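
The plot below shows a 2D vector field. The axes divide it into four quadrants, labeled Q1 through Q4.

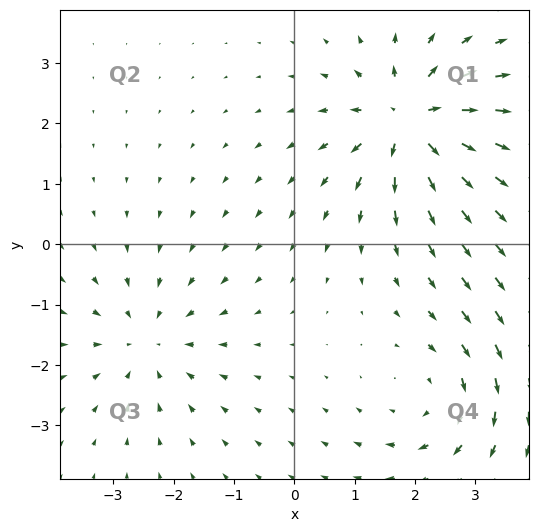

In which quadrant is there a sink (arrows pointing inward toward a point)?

Q3

The sink sits at approximately (-2.4, -1.6), which lies in quadrant Q3. The divergence there is about -3, negative as expected for a sink.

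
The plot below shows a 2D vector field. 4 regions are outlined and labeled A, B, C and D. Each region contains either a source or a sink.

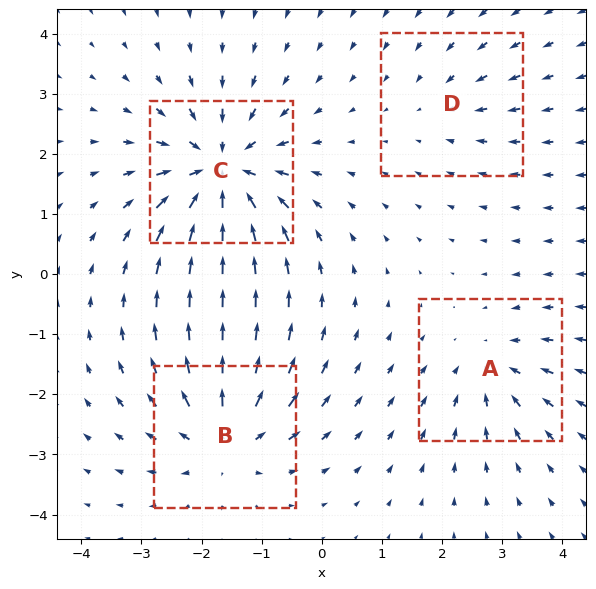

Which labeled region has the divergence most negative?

C

Divergence at each region's feature centre — A: about -4, B: about +5, C: about -7, D: about -2. Region C is most negative.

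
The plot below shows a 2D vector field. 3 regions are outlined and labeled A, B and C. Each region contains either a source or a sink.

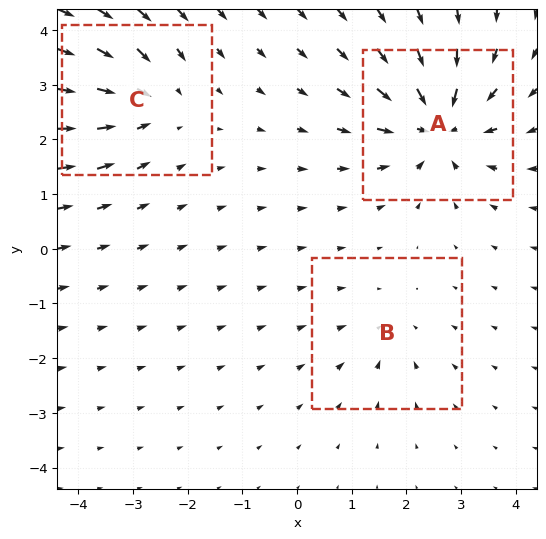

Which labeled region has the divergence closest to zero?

Divergence at each region's feature centre — A: about -5, B: about -2, C: about -3. Region B is closest to zero.

B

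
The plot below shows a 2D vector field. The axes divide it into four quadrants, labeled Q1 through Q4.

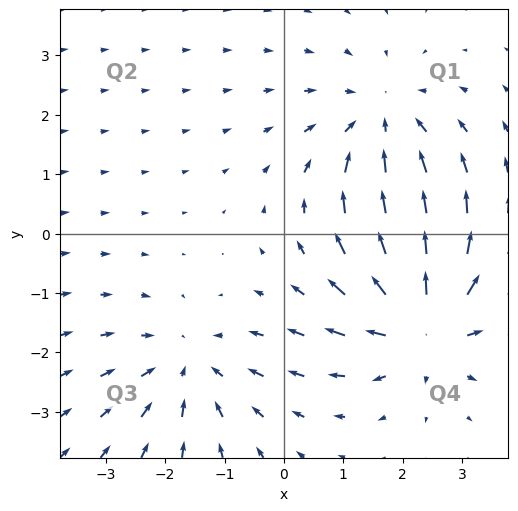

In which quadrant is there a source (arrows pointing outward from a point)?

The source sits at approximately (2.4, -1.5), which lies in quadrant Q4. The divergence there is about +4, positive as expected for a source.

Q4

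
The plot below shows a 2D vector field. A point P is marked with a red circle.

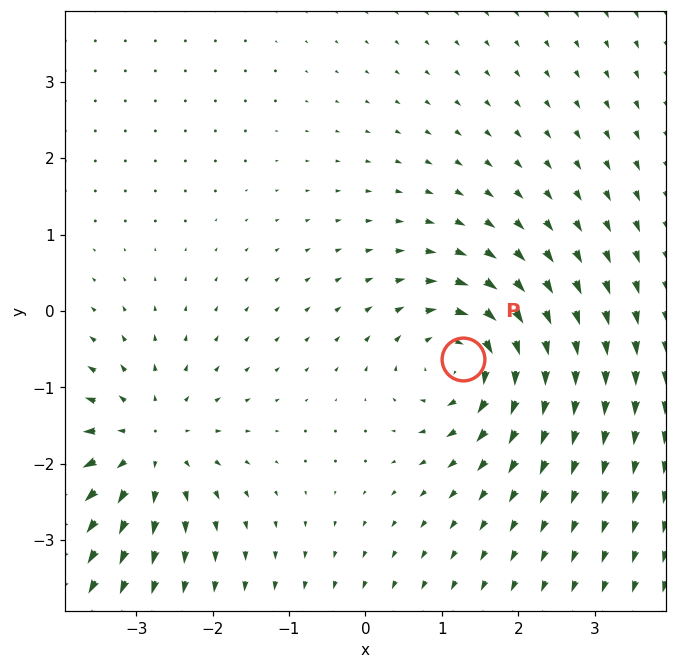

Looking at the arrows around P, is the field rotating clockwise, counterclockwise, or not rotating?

clockwise

Near P at (1.3, -0.6) the arrows circulate clockwise. The curl (z-component) there is about -5; negative curl means clockwise rotation.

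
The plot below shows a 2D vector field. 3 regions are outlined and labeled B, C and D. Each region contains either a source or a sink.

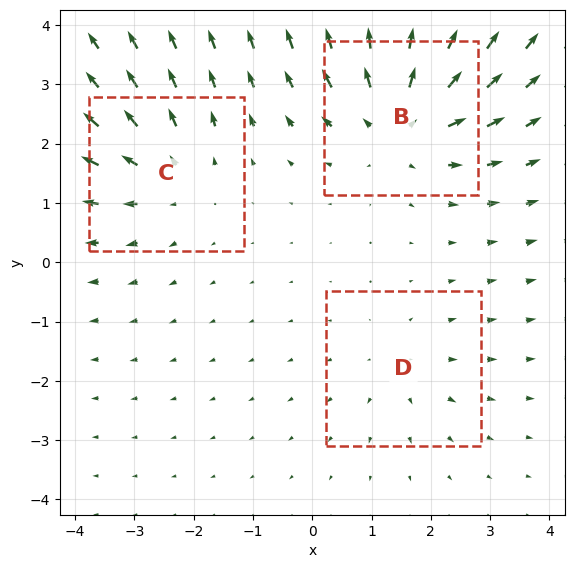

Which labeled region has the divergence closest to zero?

D

Divergence at each region's feature centre — B: about +4, C: about +3, D: about +2. Region D is closest to zero.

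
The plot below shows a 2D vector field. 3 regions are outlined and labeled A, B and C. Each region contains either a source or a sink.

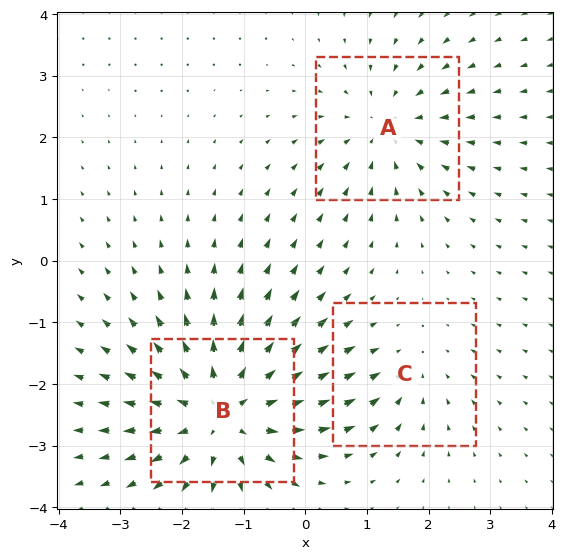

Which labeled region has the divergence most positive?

B

Divergence at each region's feature centre — A: about -3, B: about +5, C: about -2. Region B is most positive.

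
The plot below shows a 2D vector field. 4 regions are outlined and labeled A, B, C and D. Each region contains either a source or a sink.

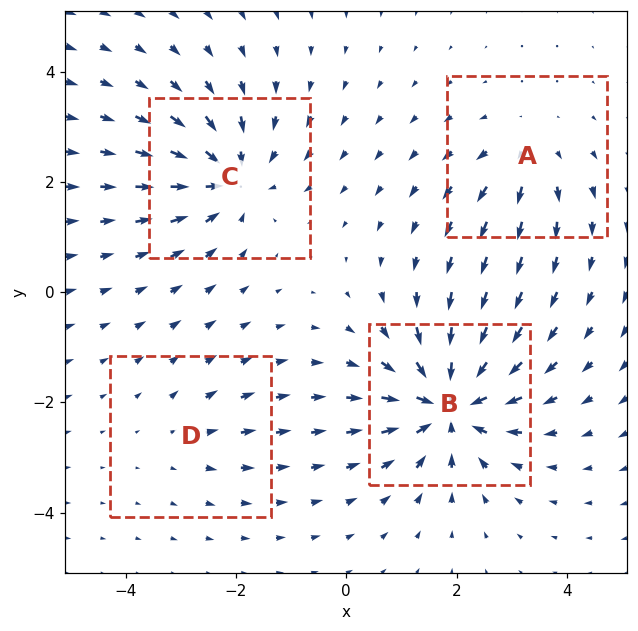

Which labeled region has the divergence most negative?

B

Divergence at each region's feature centre — A: about +4, B: about -8, C: about -6, D: about +2. Region B is most negative.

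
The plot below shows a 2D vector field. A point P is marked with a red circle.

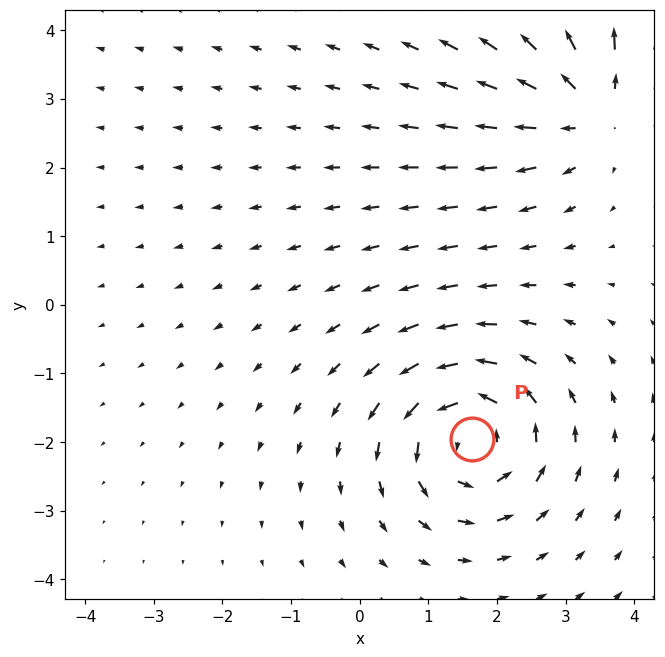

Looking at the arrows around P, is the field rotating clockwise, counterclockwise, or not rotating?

Near P at (1.6, -2.0) the arrows circulate counterclockwise. The curl (z-component) there is about +5; positive curl means counterclockwise rotation.

counterclockwise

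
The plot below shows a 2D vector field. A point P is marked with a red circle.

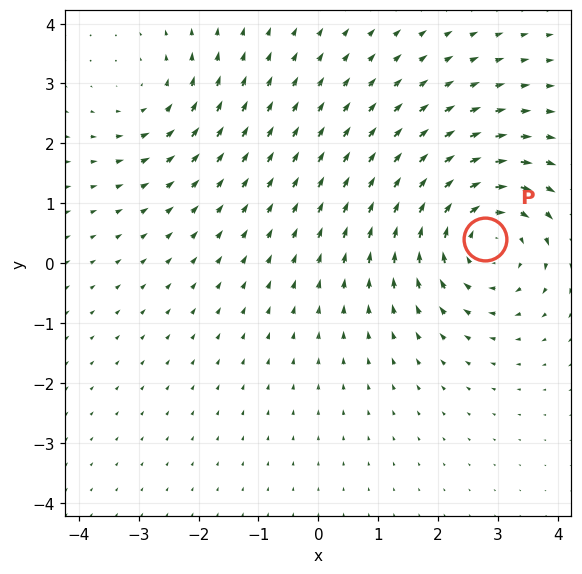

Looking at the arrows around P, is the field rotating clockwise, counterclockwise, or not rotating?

Near P at (2.8, 0.4) the arrows circulate clockwise. The curl (z-component) there is about -4; negative curl means clockwise rotation.

clockwise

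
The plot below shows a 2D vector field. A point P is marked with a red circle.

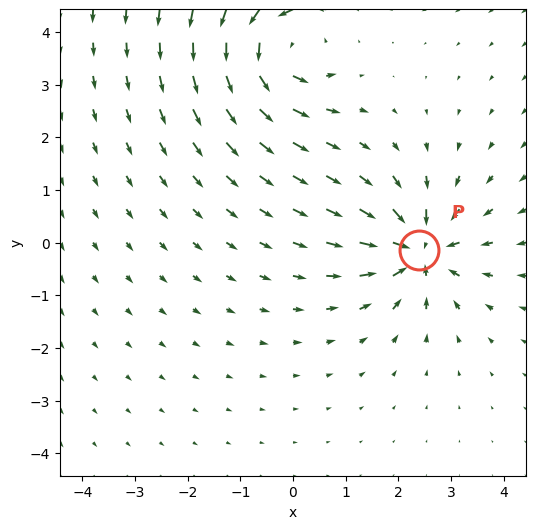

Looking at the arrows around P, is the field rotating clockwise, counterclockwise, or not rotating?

Near P at (2.4, -0.1) the arrows show no circulation. The curl there is ≈0.

not rotating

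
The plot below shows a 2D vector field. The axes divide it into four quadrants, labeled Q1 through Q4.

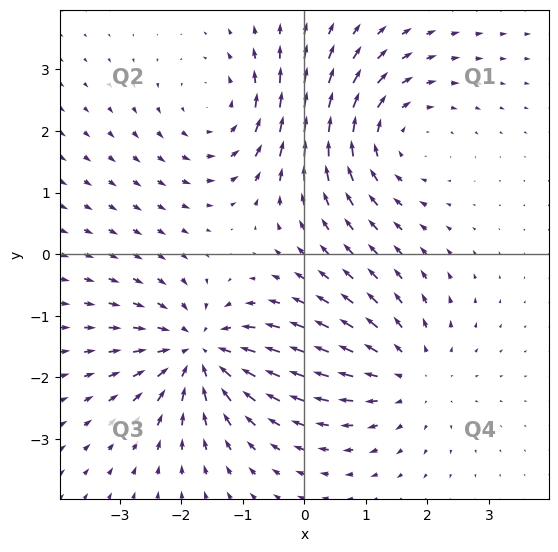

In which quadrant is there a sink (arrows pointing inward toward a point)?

The sink sits at approximately (-1.7, -1.6), which lies in quadrant Q3. The divergence there is about -5, negative as expected for a sink.

Q3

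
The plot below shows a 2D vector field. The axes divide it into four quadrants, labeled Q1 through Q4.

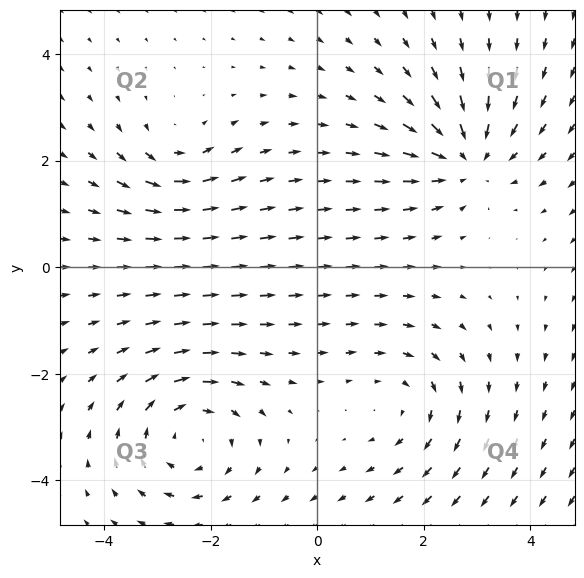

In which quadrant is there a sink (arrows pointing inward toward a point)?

Q1

The sink sits at approximately (2.8, 2.1), which lies in quadrant Q1. The divergence there is about -4, negative as expected for a sink.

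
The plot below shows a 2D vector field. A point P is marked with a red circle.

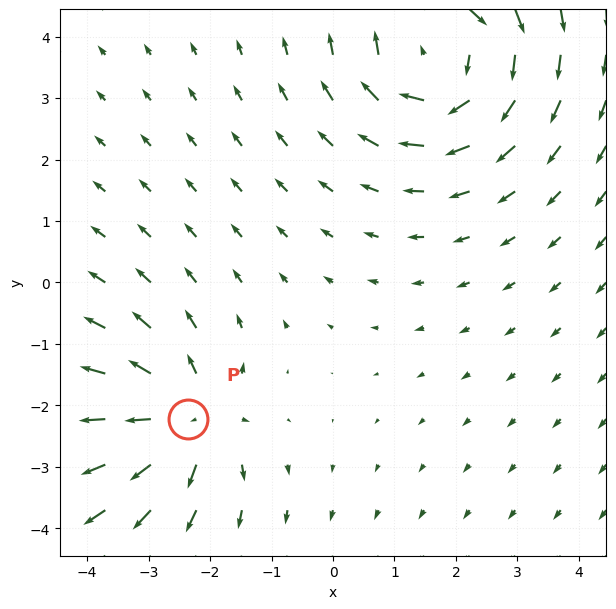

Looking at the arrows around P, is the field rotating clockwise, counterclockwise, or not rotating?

Near P at (-2.4, -2.2) the arrows show no circulation. The curl there is ≈0.

not rotating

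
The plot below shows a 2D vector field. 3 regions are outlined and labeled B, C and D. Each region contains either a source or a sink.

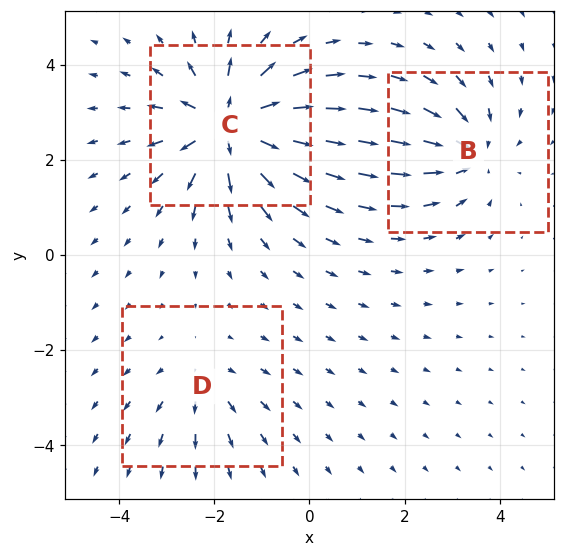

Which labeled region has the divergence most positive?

C

Divergence at each region's feature centre — B: about -4, C: about +6, D: about +2. Region C is most positive.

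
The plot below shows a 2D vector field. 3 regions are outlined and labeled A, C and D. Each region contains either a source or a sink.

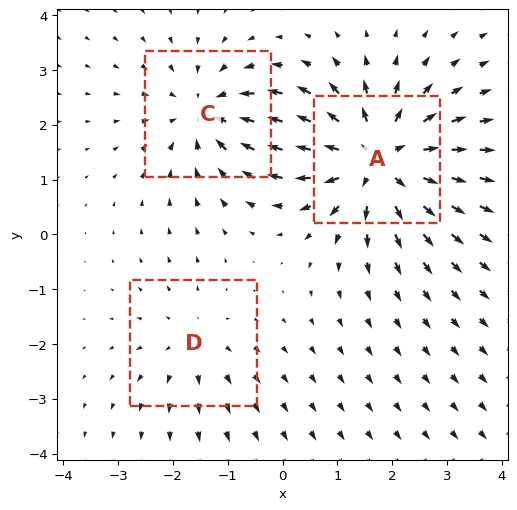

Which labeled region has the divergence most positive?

Divergence at each region's feature centre — A: about +5, C: about -3, D: about +2. Region A is most positive.

A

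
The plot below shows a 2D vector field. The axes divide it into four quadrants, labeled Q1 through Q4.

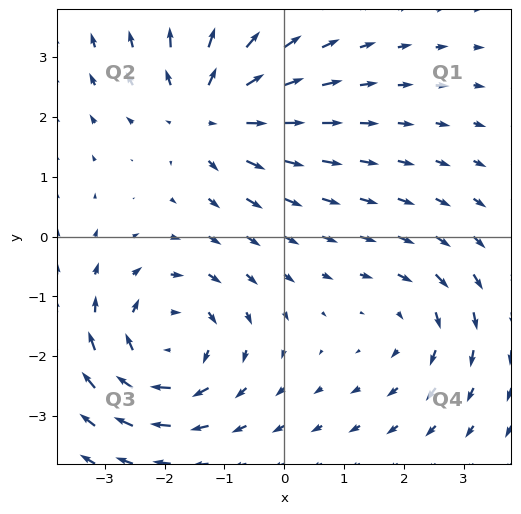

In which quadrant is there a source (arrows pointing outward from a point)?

Q2

The source sits at approximately (-1.3, 2.1), which lies in quadrant Q2. The divergence there is about +5, positive as expected for a source.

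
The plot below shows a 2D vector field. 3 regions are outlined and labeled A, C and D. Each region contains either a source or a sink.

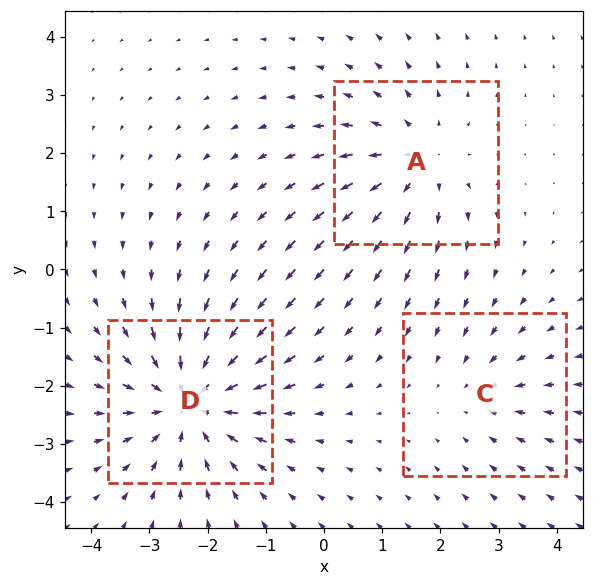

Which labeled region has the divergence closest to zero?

Divergence at each region's feature centre — A: about +3, C: about -2, D: about -4. Region C is closest to zero.

C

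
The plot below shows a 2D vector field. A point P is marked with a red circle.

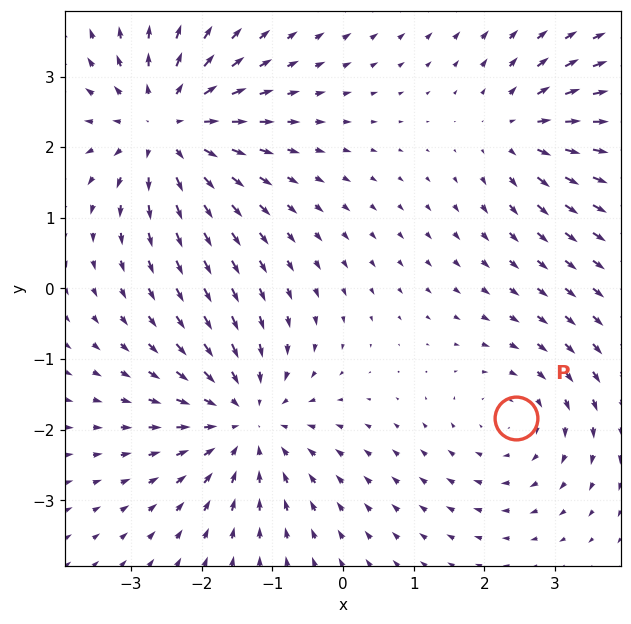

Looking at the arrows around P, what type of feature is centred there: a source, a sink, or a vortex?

At P (2.5, -1.8) the arrows circulate clockwise. Divergence ≈0, curl about -3 — near-zero divergence with nonzero curl is a vortex.

vortex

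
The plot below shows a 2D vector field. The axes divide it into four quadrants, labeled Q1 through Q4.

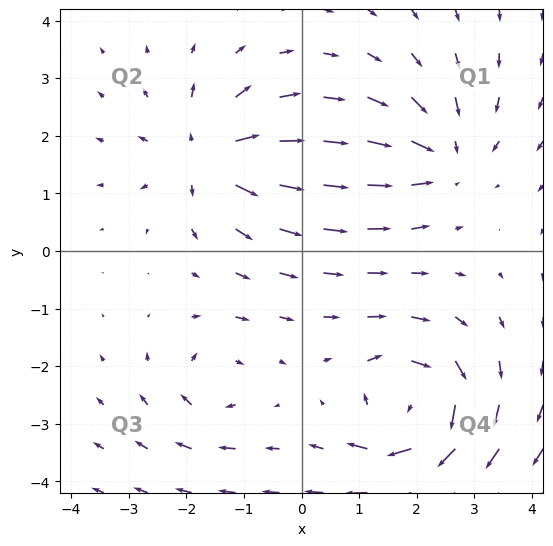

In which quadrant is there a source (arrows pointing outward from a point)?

Q2

The source sits at approximately (-1.6, 1.7), which lies in quadrant Q2. The divergence there is about +5, positive as expected for a source.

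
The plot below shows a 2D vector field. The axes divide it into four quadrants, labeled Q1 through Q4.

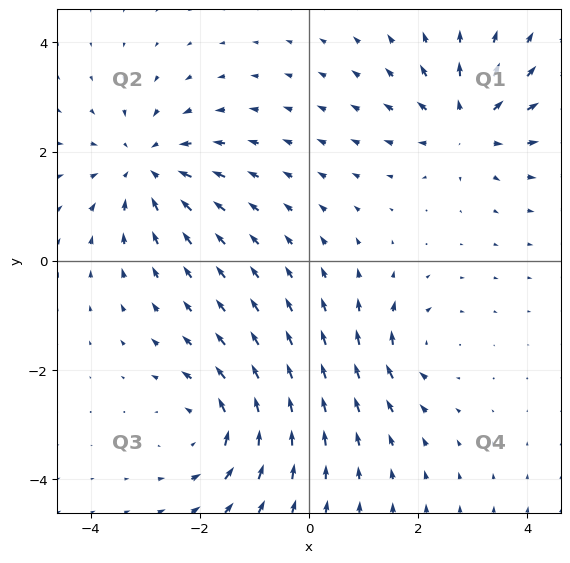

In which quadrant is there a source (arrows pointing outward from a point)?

Q1

The source sits at approximately (2.9, 2.5), which lies in quadrant Q1. The divergence there is about +5, positive as expected for a source.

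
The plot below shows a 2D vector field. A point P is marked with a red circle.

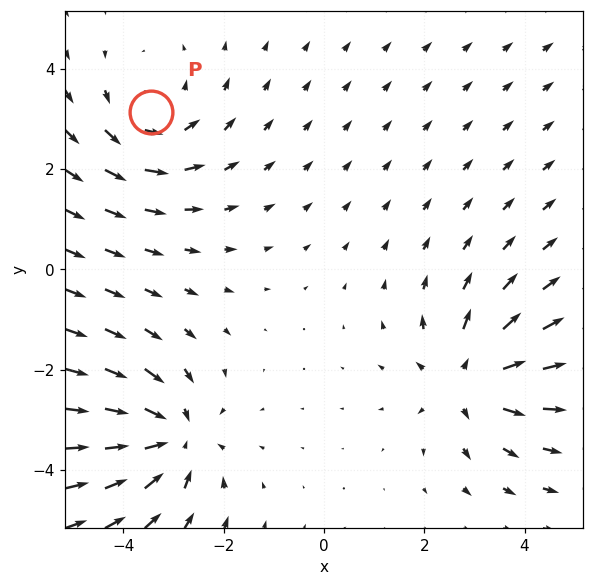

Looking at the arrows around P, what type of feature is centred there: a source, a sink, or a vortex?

vortex

At P (-3.4, 3.1) the arrows circulate counterclockwise. Divergence ≈0, curl about +2 — near-zero divergence with nonzero curl is a vortex.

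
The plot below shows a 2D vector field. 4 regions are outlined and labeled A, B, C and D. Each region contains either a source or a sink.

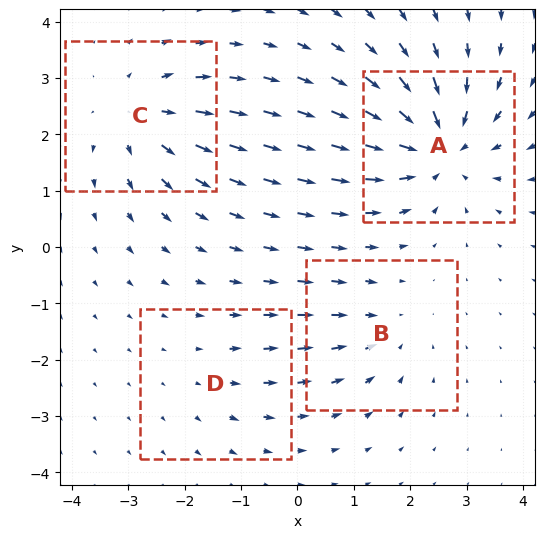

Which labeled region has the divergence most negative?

Divergence at each region's feature centre — A: about -7, B: about -3, C: about +4, D: about +2. Region A is most negative.

A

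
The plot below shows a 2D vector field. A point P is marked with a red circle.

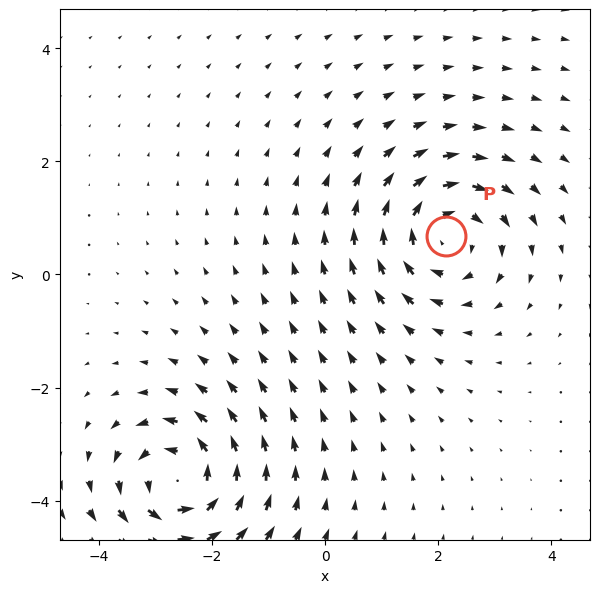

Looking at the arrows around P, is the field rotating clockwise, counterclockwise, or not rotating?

Near P at (2.1, 0.7) the arrows circulate clockwise. The curl (z-component) there is about -4; negative curl means clockwise rotation.

clockwise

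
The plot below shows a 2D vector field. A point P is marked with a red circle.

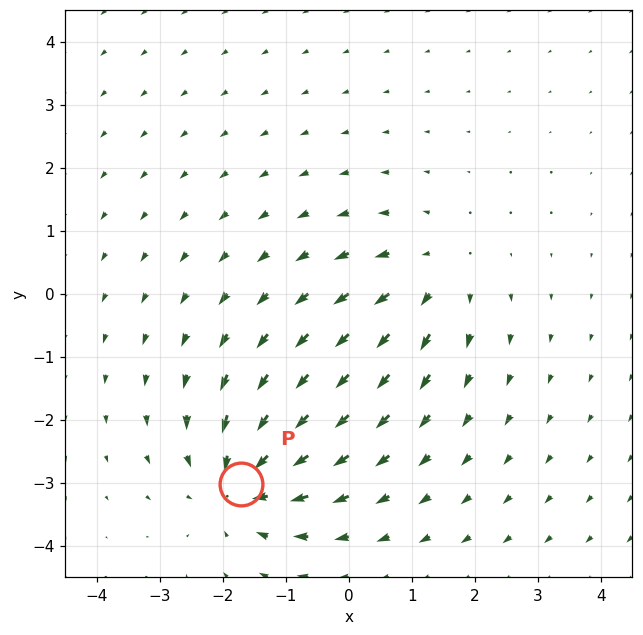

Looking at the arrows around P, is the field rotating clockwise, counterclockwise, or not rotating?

Near P at (-1.7, -3.0) the arrows show no circulation. The curl there is ≈0.

not rotating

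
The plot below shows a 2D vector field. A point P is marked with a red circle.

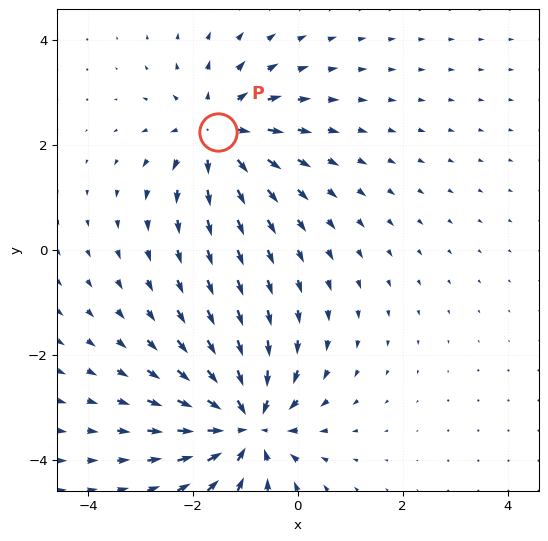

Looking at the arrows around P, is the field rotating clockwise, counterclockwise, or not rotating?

Near P at (-1.5, 2.2) the arrows show no circulation. The curl there is ≈0.

not rotating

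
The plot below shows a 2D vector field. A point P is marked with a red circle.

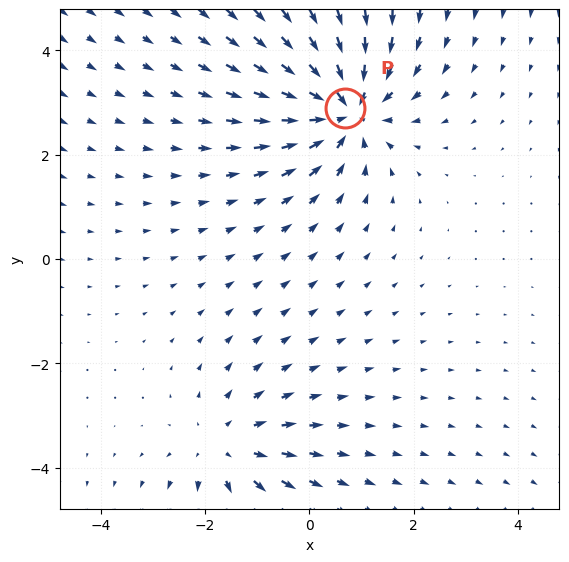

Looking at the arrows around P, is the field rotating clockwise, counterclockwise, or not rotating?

Near P at (0.7, 2.9) the arrows show no circulation. The curl there is ≈0.

not rotating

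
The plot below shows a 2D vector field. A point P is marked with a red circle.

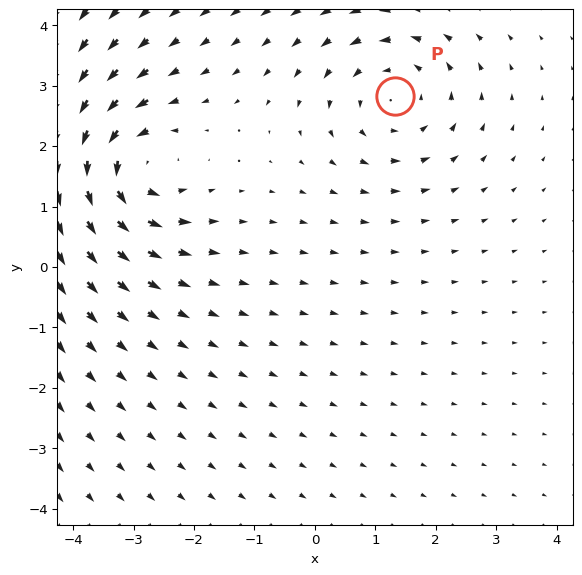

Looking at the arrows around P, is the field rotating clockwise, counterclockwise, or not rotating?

counterclockwise

Near P at (1.3, 2.8) the arrows circulate counterclockwise. The curl (z-component) there is about +2; positive curl means counterclockwise rotation.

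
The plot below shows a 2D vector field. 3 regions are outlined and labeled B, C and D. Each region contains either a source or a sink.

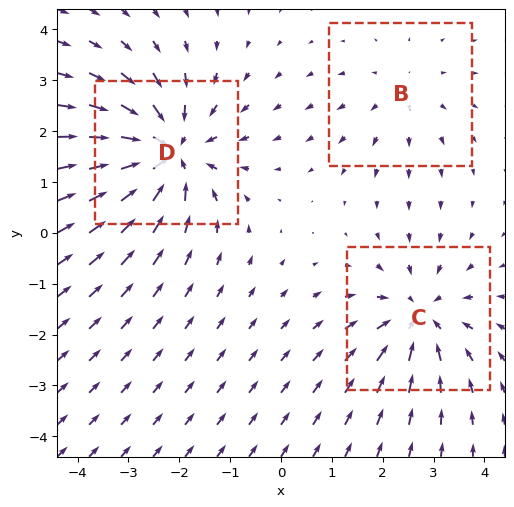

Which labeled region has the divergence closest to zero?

B

Divergence at each region's feature centre — B: about +2, C: about -3, D: about -5. Region B is closest to zero.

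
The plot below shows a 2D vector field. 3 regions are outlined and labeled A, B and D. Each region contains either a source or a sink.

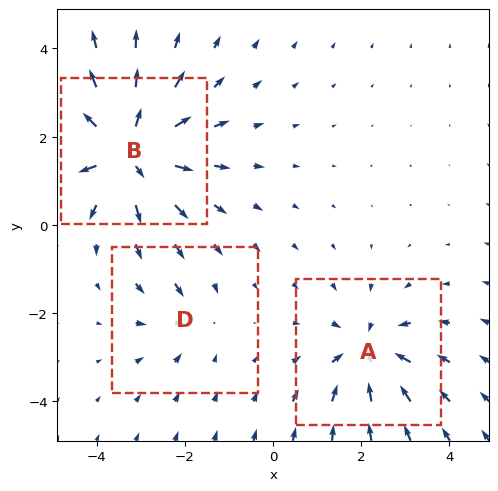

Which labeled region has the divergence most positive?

B

Divergence at each region's feature centre — A: about -4, B: about +6, D: about -2. Region B is most positive.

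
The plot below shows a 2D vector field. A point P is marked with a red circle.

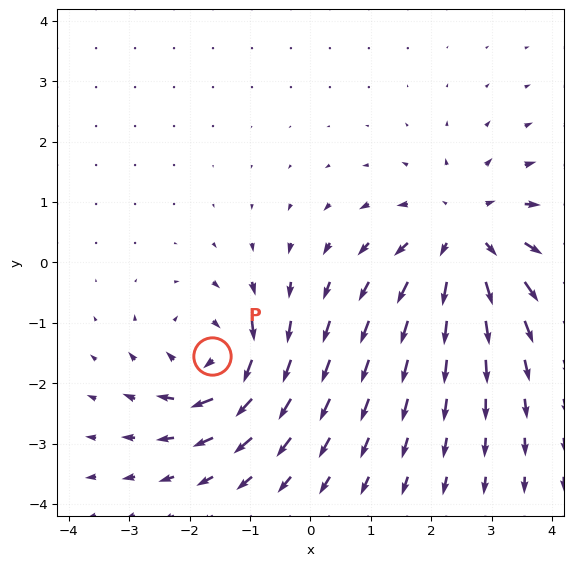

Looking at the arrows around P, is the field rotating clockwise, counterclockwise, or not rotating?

Near P at (-1.6, -1.5) the arrows circulate clockwise. The curl (z-component) there is about -5; negative curl means clockwise rotation.

clockwise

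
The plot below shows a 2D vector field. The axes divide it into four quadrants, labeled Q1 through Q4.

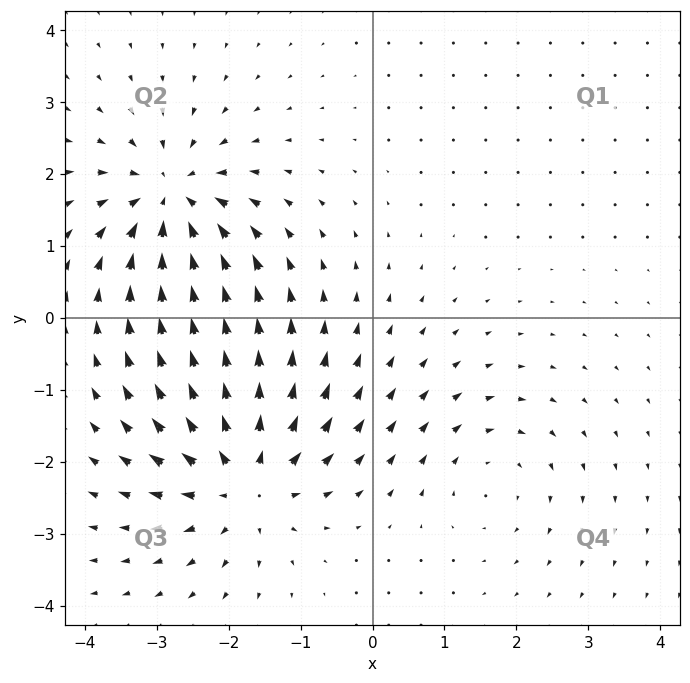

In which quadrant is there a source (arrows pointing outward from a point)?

Q3

The source sits at approximately (-1.8, -2.2), which lies in quadrant Q3. The divergence there is about +5, positive as expected for a source.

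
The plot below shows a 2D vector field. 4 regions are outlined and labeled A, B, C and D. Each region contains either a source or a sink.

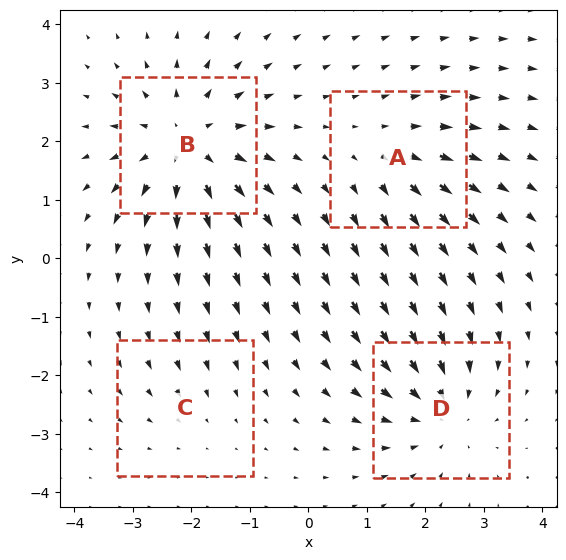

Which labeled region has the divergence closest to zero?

Divergence at each region's feature centre — A: about +3, B: about +6, C: about -2, D: about -5. Region C is closest to zero.

C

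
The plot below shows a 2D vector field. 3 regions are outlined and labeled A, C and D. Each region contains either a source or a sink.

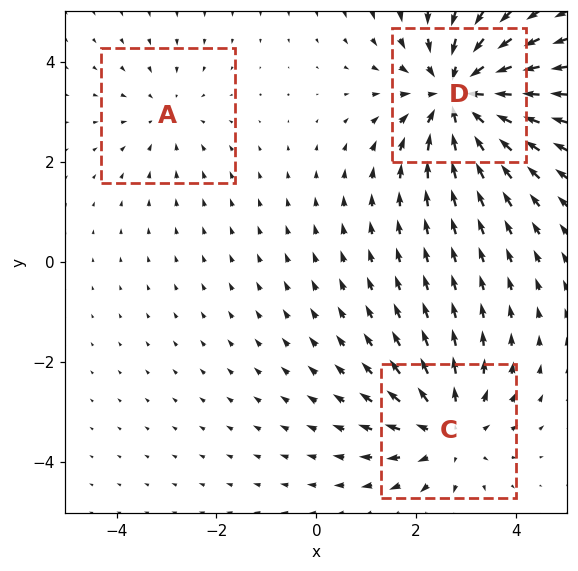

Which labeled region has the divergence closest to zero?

Divergence at each region's feature centre — A: about -2, C: about +3, D: about -4. Region A is closest to zero.

A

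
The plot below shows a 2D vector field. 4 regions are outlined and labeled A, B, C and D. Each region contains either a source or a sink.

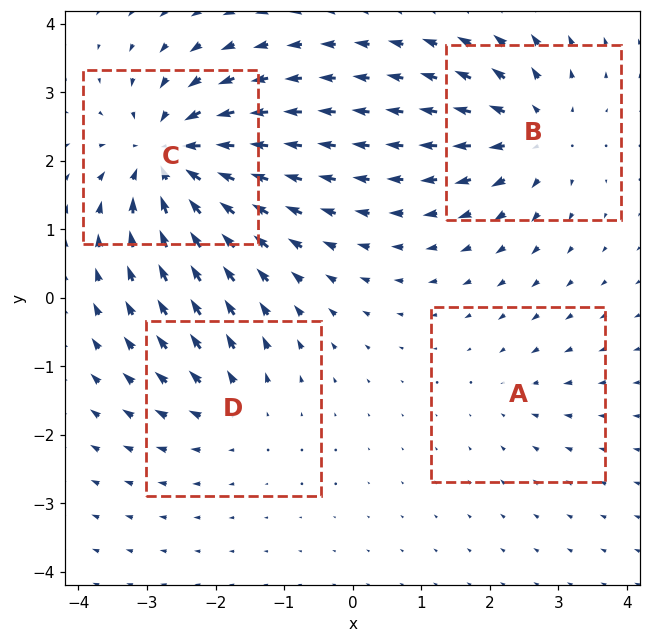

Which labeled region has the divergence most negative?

C

Divergence at each region's feature centre — A: about -2, B: about +6, C: about -8, D: about +4. Region C is most negative.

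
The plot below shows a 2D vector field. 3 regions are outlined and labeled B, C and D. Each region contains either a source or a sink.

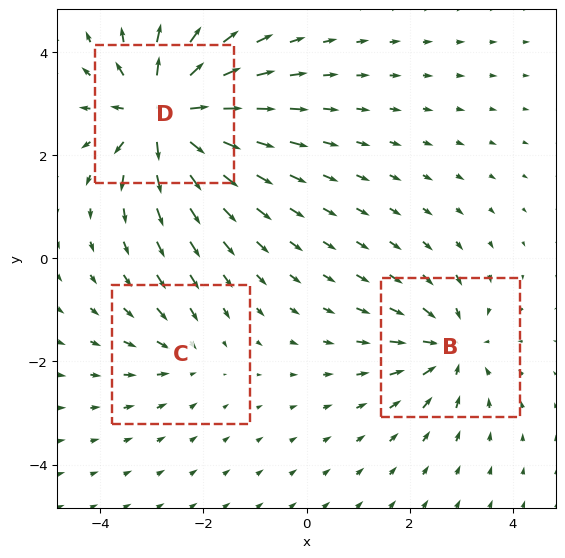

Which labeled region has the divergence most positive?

D

Divergence at each region's feature centre — B: about -3, C: about -2, D: about +6. Region D is most positive.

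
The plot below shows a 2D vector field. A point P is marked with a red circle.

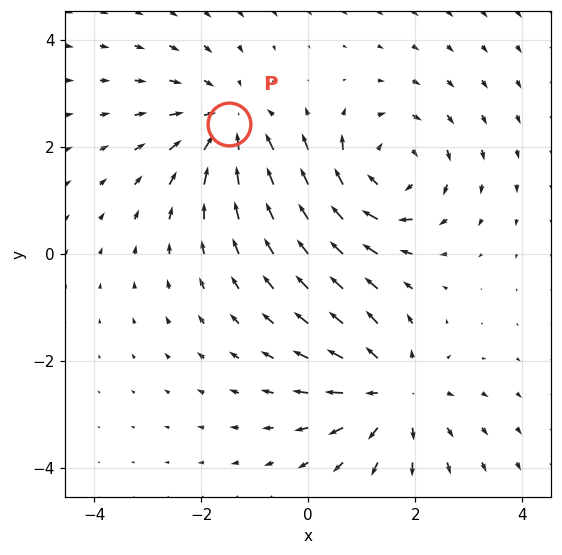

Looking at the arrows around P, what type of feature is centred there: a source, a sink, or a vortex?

sink

At P (-1.5, 2.4) the arrows converge inward. Divergence about -3, curl ≈0 — negative divergence with near-zero curl is a sink.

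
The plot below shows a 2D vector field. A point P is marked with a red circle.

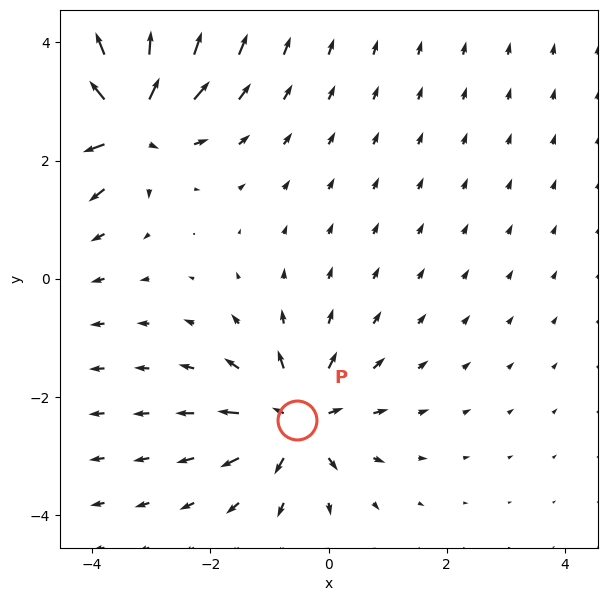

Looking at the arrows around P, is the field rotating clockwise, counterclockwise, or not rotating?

Near P at (-0.5, -2.4) the arrows show no circulation. The curl there is ≈0.

not rotating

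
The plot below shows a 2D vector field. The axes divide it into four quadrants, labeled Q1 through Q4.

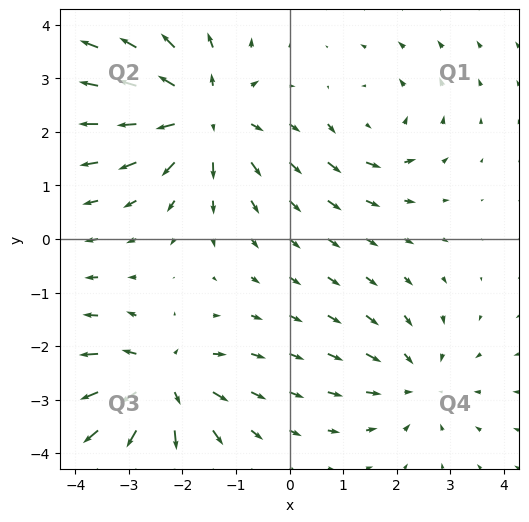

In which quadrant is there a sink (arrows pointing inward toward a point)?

The sink sits at approximately (2.4, -2.7), which lies in quadrant Q4. The divergence there is about -3, negative as expected for a sink.

Q4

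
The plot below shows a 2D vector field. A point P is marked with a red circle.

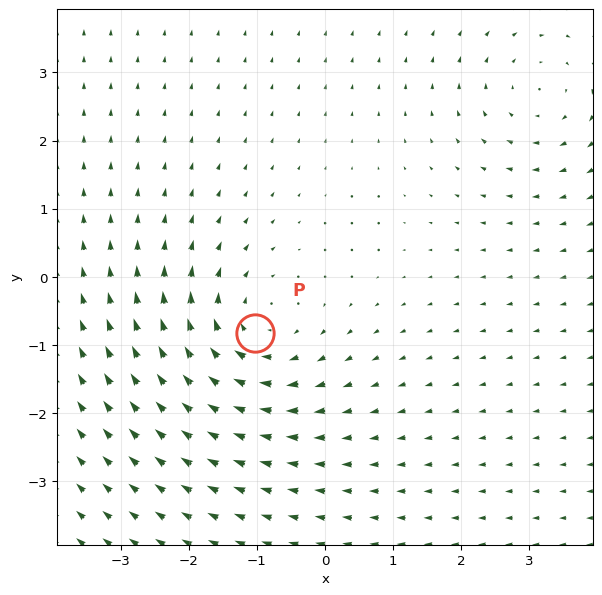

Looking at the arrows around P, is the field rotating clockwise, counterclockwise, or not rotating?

Near P at (-1.0, -0.8) the arrows circulate clockwise. The curl (z-component) there is about -4; negative curl means clockwise rotation.

clockwise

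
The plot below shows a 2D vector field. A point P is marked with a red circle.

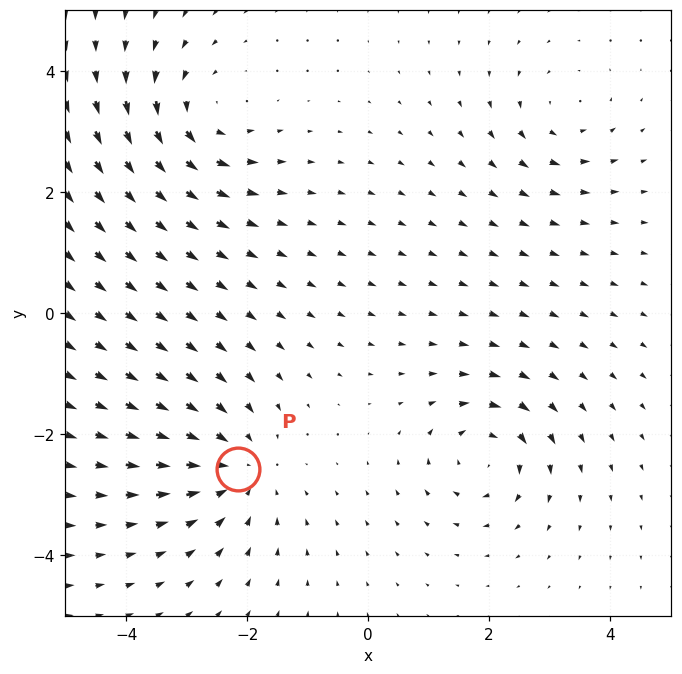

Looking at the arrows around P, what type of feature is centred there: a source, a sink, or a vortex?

At P (-2.1, -2.6) the arrows converge inward. Divergence about -4, curl ≈0 — negative divergence with near-zero curl is a sink.

sink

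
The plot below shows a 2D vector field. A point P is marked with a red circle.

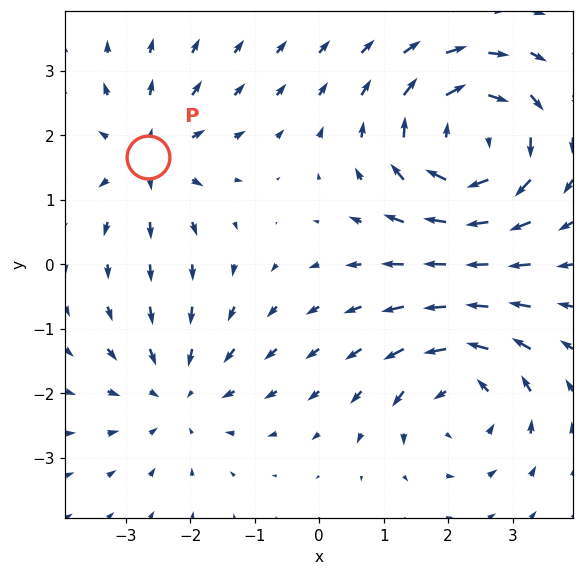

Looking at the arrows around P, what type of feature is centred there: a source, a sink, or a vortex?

source

At P (-2.6, 1.7) the arrows spread outward. Divergence about +3, curl ≈0 — positive divergence with near-zero curl is a source.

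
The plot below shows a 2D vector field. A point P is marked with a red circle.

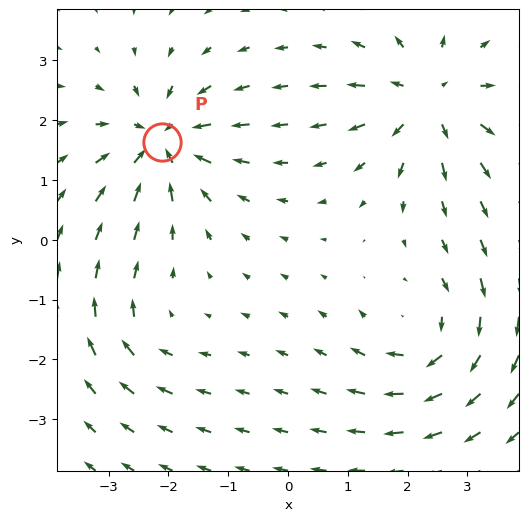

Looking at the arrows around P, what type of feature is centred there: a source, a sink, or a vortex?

At P (-2.1, 1.6) the arrows converge inward. Divergence about -6, curl ≈0 — negative divergence with near-zero curl is a sink.

sink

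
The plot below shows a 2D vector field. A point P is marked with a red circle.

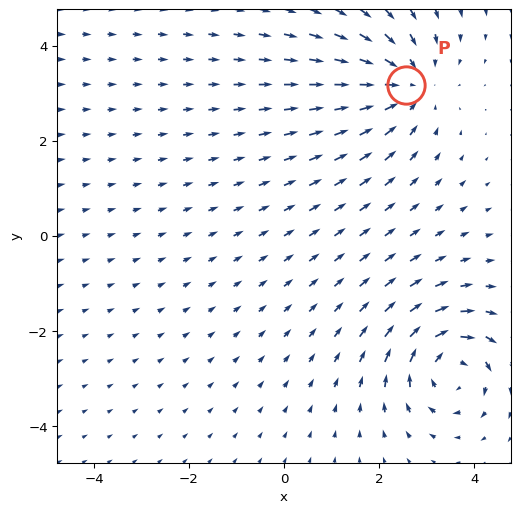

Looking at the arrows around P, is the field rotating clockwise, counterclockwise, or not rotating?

Near P at (2.6, 3.2) the arrows show no circulation. The curl there is ≈0.

not rotating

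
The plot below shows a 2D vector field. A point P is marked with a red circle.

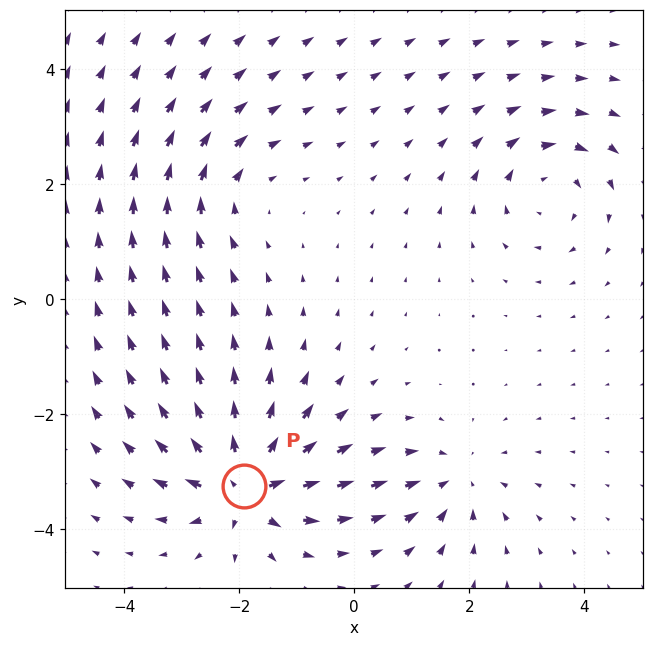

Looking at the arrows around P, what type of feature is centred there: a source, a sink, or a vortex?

source

At P (-1.9, -3.3) the arrows spread outward. Divergence about +7, curl ≈0 — positive divergence with near-zero curl is a source.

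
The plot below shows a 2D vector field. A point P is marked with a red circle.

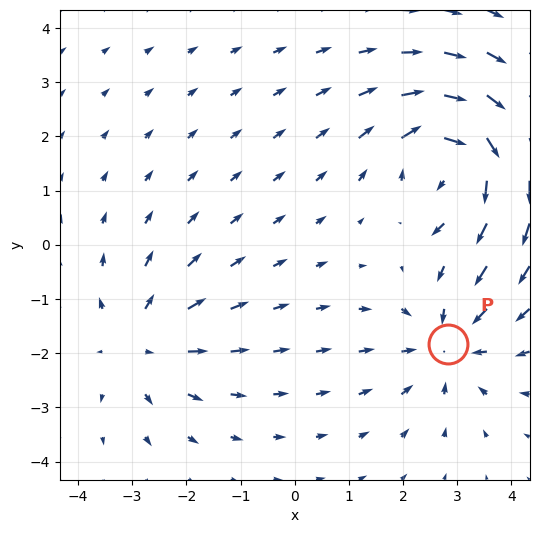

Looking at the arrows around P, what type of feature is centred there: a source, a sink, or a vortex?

sink

At P (2.8, -1.8) the arrows converge inward. Divergence about -4, curl ≈0 — negative divergence with near-zero curl is a sink.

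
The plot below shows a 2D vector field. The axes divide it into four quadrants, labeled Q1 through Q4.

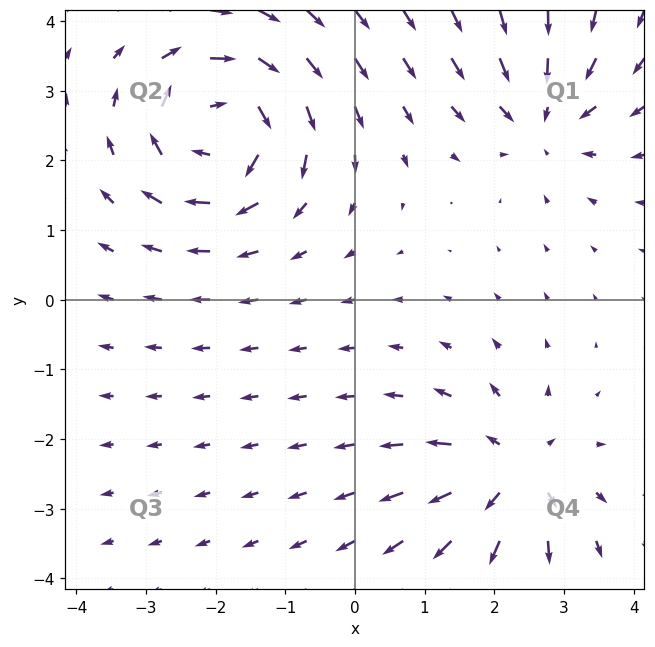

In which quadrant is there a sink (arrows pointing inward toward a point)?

Q1

The sink sits at approximately (2.7, 2.6), which lies in quadrant Q1. The divergence there is about -3, negative as expected for a sink.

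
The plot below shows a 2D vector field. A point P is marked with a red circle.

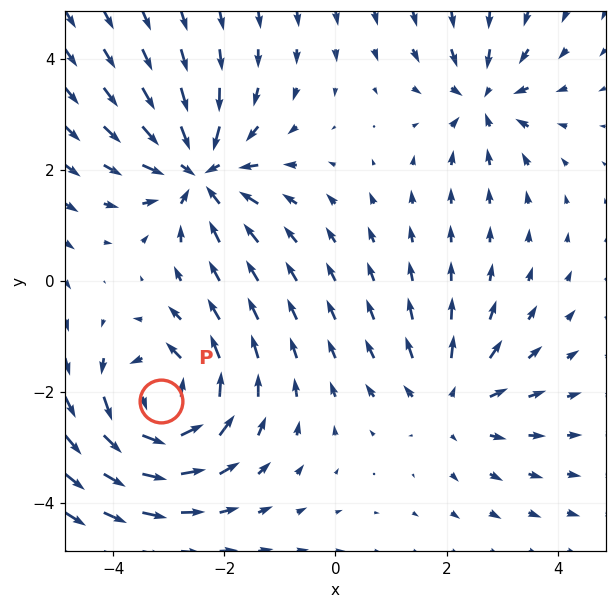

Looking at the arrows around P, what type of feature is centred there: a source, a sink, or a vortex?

vortex

At P (-3.1, -2.2) the arrows circulate counterclockwise. Divergence ≈0, curl about +5 — near-zero divergence with nonzero curl is a vortex.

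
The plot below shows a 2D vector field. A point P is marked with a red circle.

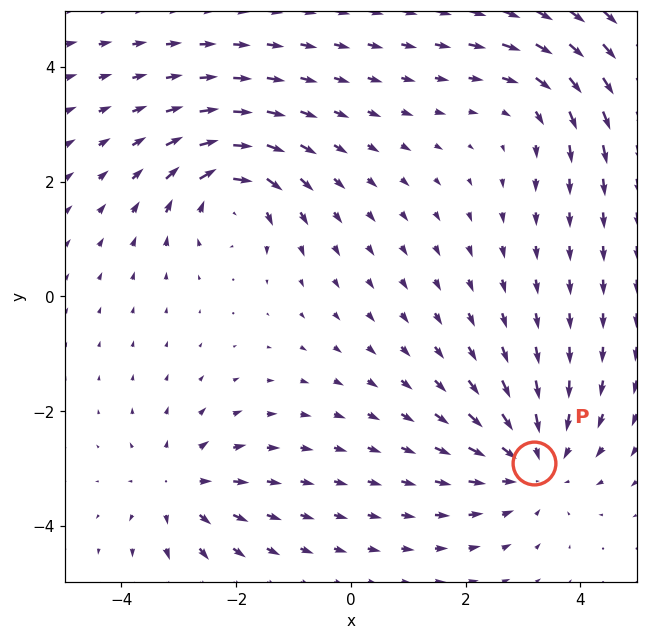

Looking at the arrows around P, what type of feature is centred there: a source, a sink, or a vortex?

sink

At P (3.2, -2.9) the arrows converge inward. Divergence about -3, curl ≈0 — negative divergence with near-zero curl is a sink.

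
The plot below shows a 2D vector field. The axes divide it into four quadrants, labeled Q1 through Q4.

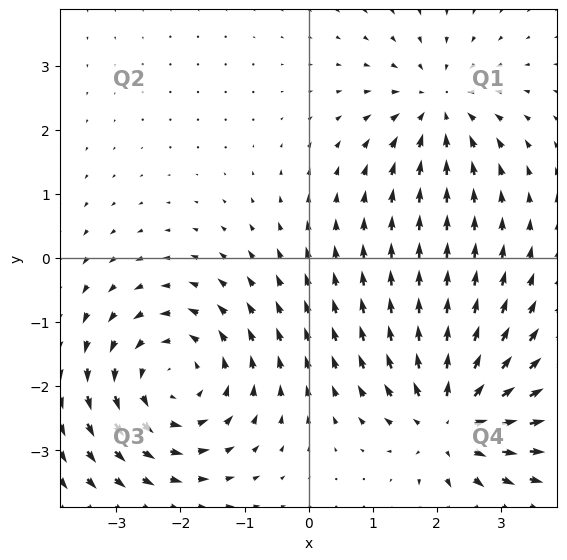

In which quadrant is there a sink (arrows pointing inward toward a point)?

Q1

The sink sits at approximately (2.0, 2.4), which lies in quadrant Q1. The divergence there is about -4, negative as expected for a sink.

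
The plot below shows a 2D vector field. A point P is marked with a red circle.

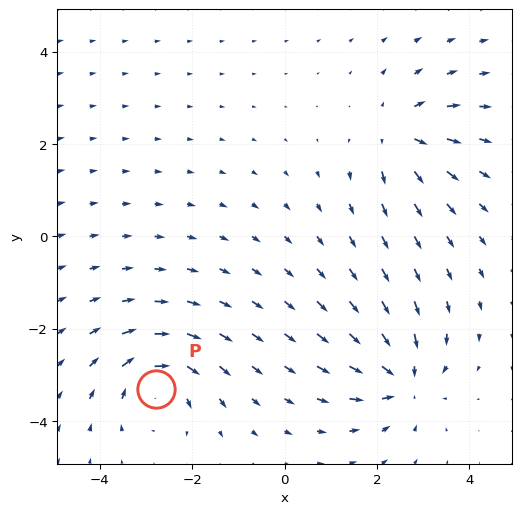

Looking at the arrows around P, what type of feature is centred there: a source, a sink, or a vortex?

At P (-2.8, -3.3) the arrows circulate clockwise. Divergence ≈0, curl about -4 — near-zero divergence with nonzero curl is a vortex.

vortex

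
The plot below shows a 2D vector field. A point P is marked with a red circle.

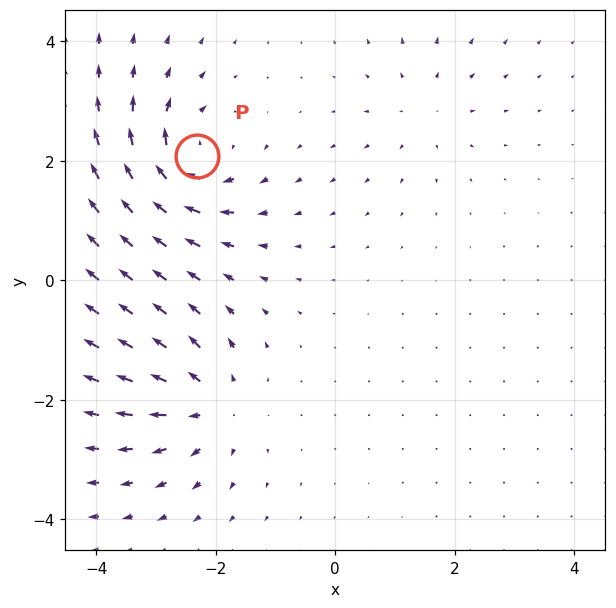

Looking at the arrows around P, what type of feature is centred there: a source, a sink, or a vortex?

vortex

At P (-2.3, 2.1) the arrows circulate clockwise. Divergence ≈0, curl about -7 — near-zero divergence with nonzero curl is a vortex.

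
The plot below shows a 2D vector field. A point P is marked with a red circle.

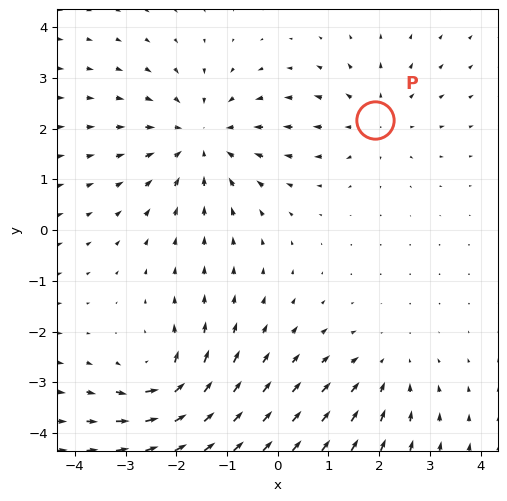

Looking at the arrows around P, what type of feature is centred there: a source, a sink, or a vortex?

At P (1.9, 2.2) the arrows spread outward. Divergence about +3, curl ≈0 — positive divergence with near-zero curl is a source.

source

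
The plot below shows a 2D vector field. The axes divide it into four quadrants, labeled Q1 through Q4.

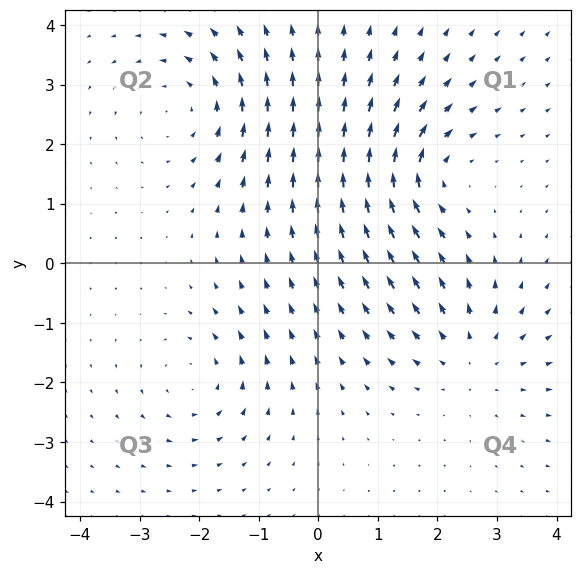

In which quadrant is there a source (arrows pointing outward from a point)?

Q4

The source sits at approximately (2.6, -1.6), which lies in quadrant Q4. The divergence there is about +3, positive as expected for a source.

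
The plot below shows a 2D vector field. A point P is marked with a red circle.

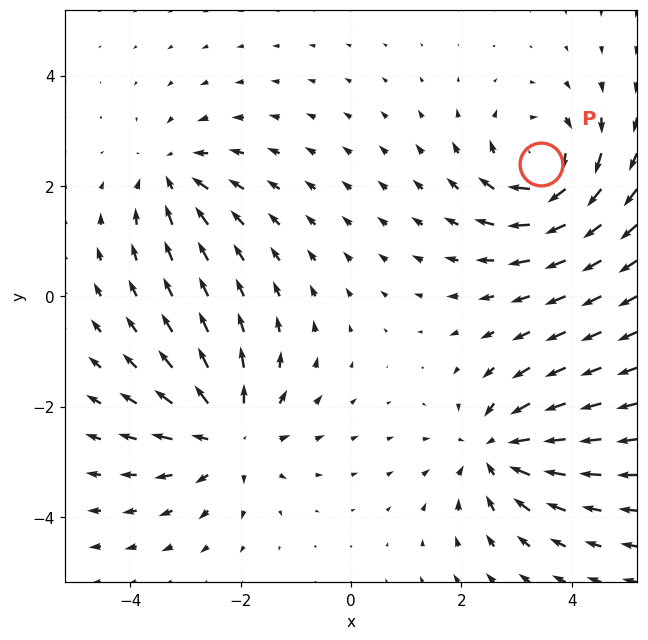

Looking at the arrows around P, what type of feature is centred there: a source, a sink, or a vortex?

vortex

At P (3.5, 2.4) the arrows circulate clockwise. Divergence ≈0, curl about -6 — near-zero divergence with nonzero curl is a vortex.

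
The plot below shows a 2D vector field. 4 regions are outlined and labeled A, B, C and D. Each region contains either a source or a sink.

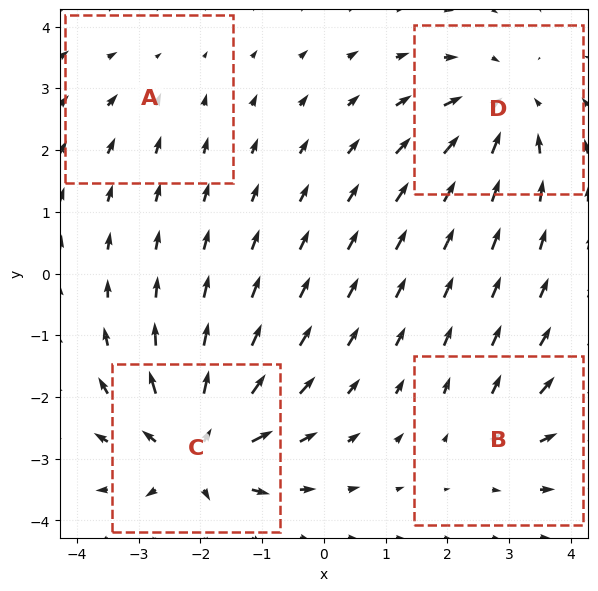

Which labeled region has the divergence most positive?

C

Divergence at each region's feature centre — A: about -2, B: about +3, C: about +7, D: about -5. Region C is most positive.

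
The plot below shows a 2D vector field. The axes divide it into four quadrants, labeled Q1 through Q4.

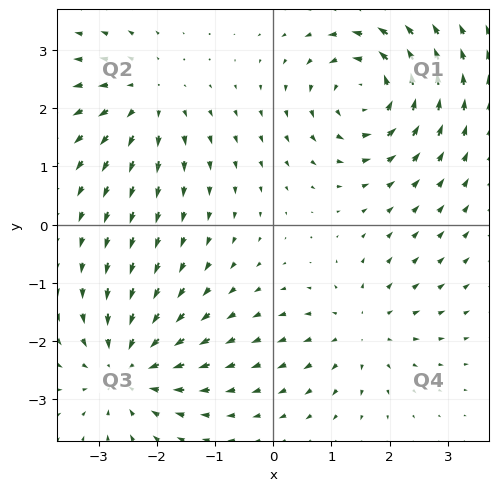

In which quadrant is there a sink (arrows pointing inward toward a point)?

Q3

The sink sits at approximately (-2.5, -2.5), which lies in quadrant Q3. The divergence there is about -4, negative as expected for a sink.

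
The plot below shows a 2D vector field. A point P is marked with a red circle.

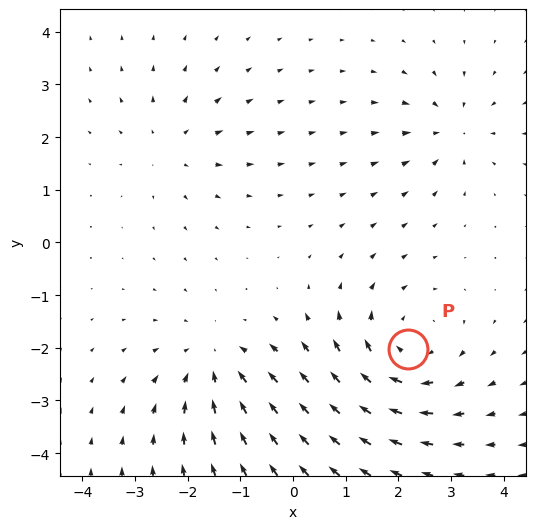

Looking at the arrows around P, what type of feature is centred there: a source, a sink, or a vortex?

vortex

At P (2.2, -2.0) the arrows circulate clockwise. Divergence ≈0, curl about -4 — near-zero divergence with nonzero curl is a vortex.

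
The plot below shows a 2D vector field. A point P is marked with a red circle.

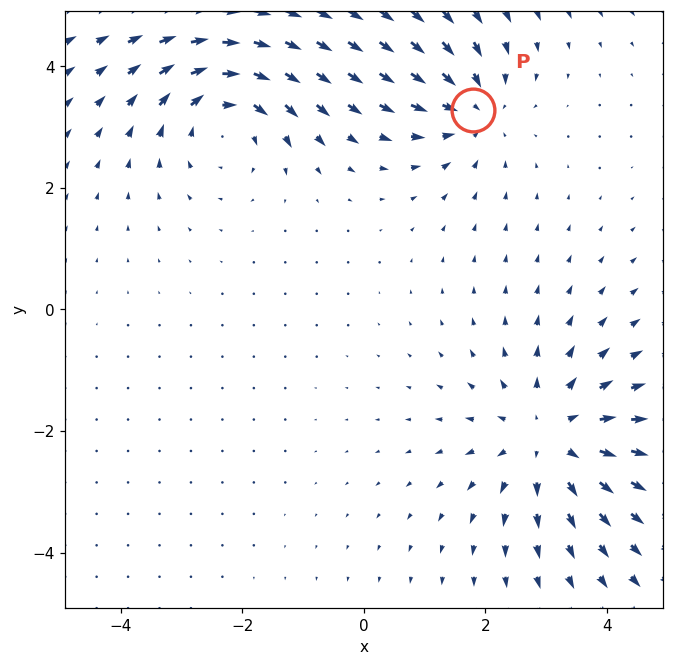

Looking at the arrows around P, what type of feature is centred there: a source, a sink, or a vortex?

At P (1.8, 3.3) the arrows converge inward. Divergence about -3, curl ≈0 — negative divergence with near-zero curl is a sink.

sink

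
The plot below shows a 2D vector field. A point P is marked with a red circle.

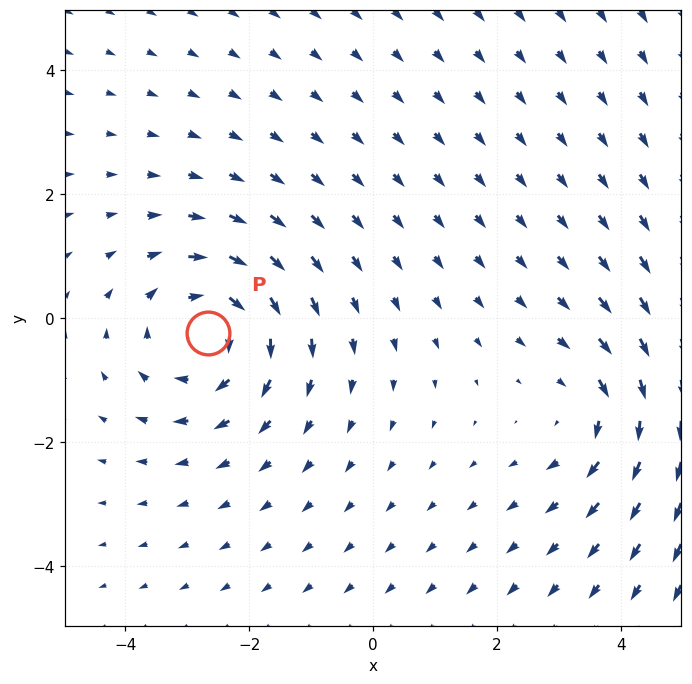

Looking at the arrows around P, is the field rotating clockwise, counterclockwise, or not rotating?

Near P at (-2.7, -0.2) the arrows circulate clockwise. The curl (z-component) there is about -4; negative curl means clockwise rotation.

clockwise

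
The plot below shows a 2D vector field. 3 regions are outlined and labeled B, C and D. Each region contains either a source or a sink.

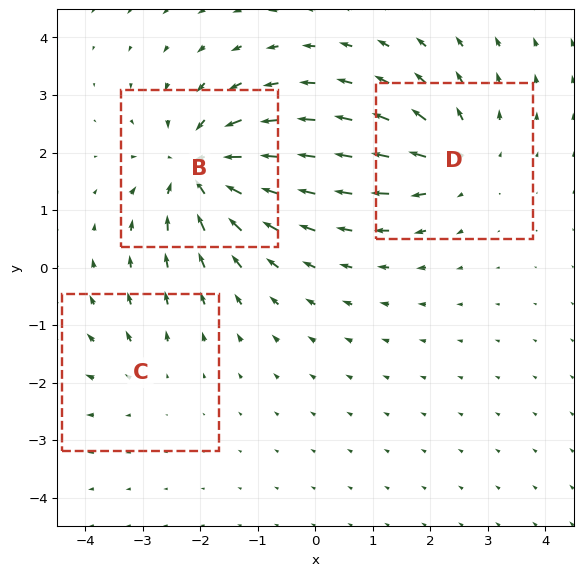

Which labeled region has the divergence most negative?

B

Divergence at each region's feature centre — B: about -5, C: about +2, D: about +4. Region B is most negative.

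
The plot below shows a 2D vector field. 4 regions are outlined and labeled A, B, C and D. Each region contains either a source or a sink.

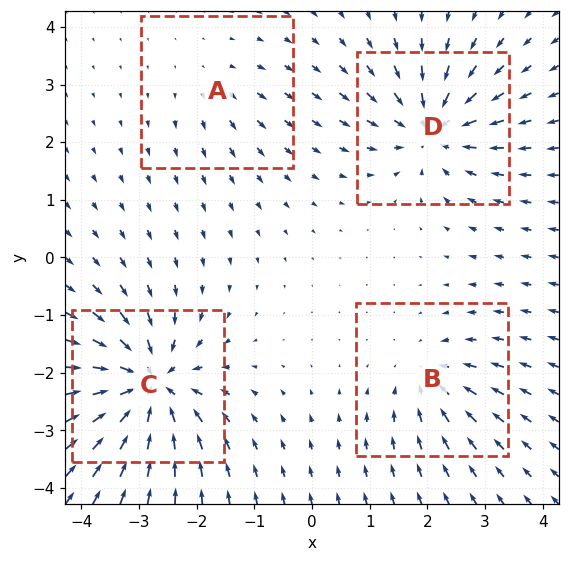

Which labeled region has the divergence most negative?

C

Divergence at each region's feature centre — A: about +2, B: about -4, C: about -8, D: about -6. Region C is most negative.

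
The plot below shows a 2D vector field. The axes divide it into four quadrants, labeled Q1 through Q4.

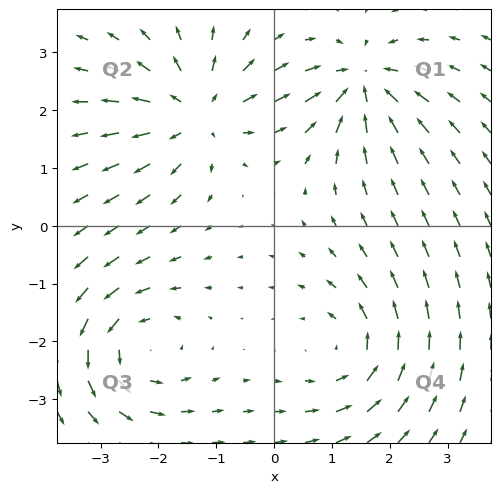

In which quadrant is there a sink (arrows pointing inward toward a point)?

The sink sits at approximately (1.5, 2.5), which lies in quadrant Q1. The divergence there is about -6, negative as expected for a sink.

Q1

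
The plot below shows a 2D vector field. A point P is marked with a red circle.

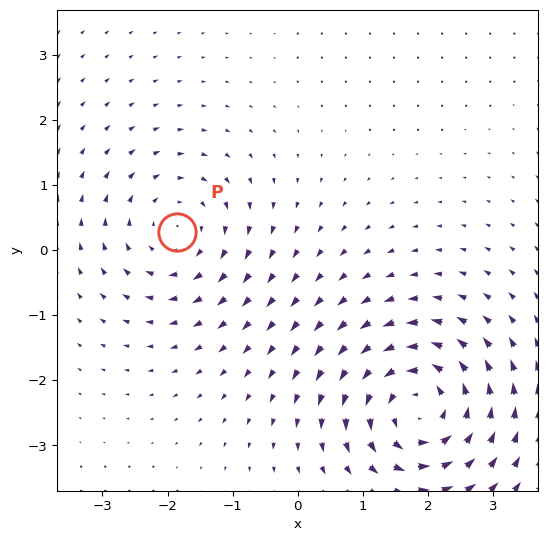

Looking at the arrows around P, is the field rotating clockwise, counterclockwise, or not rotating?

clockwise

Near P at (-1.9, 0.3) the arrows circulate clockwise. The curl (z-component) there is about -3; negative curl means clockwise rotation.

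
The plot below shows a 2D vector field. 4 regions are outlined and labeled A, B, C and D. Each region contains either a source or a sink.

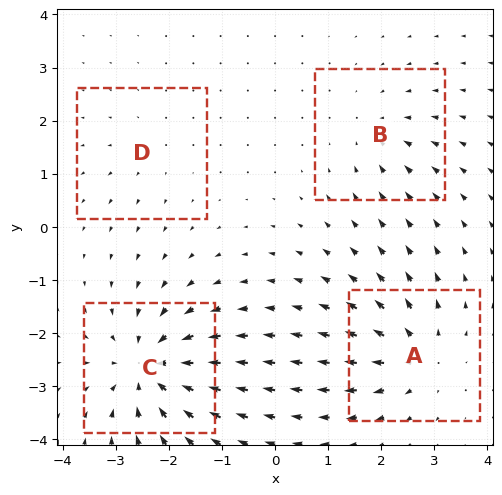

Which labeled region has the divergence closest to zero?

Divergence at each region's feature centre — A: about +5, B: about -3, C: about -7, D: about +2. Region D is closest to zero.

D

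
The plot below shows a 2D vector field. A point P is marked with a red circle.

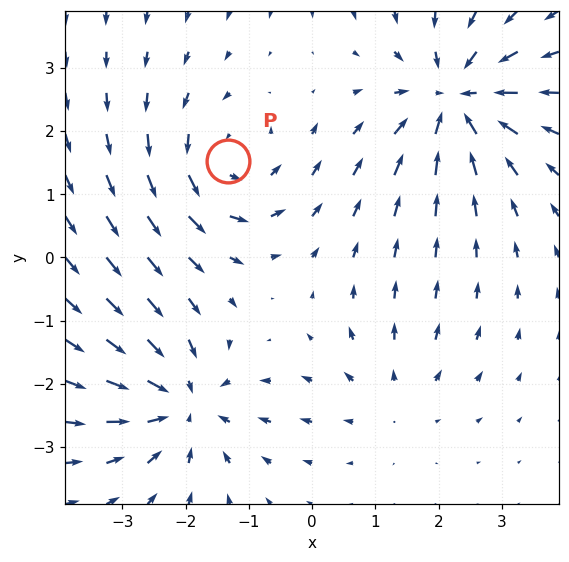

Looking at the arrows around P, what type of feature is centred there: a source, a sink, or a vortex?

vortex

At P (-1.3, 1.5) the arrows circulate counterclockwise. Divergence ≈0, curl about +4 — near-zero divergence with nonzero curl is a vortex.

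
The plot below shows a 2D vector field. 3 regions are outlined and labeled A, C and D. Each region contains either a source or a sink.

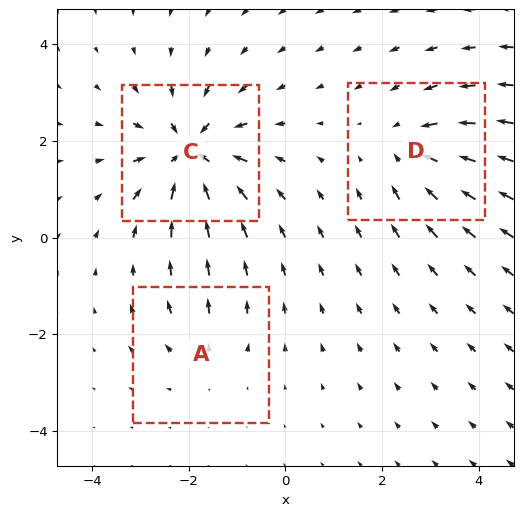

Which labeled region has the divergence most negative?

C

Divergence at each region's feature centre — A: about +2, C: about -5, D: about -3. Region C is most negative.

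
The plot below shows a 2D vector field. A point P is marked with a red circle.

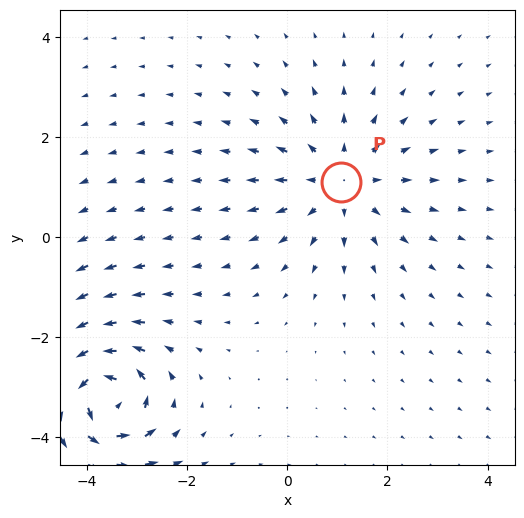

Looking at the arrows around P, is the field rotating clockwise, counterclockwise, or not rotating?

Near P at (1.1, 1.1) the arrows show no circulation. The curl there is ≈0.

not rotating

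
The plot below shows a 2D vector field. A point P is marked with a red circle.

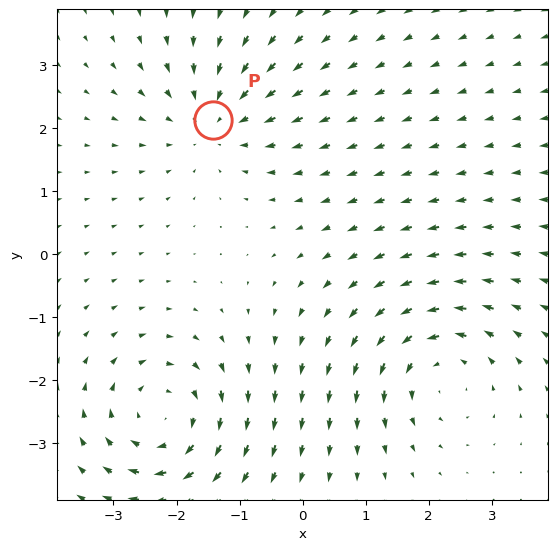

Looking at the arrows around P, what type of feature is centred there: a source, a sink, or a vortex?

sink

At P (-1.4, 2.1) the arrows converge inward. Divergence about -4, curl ≈0 — negative divergence with near-zero curl is a sink.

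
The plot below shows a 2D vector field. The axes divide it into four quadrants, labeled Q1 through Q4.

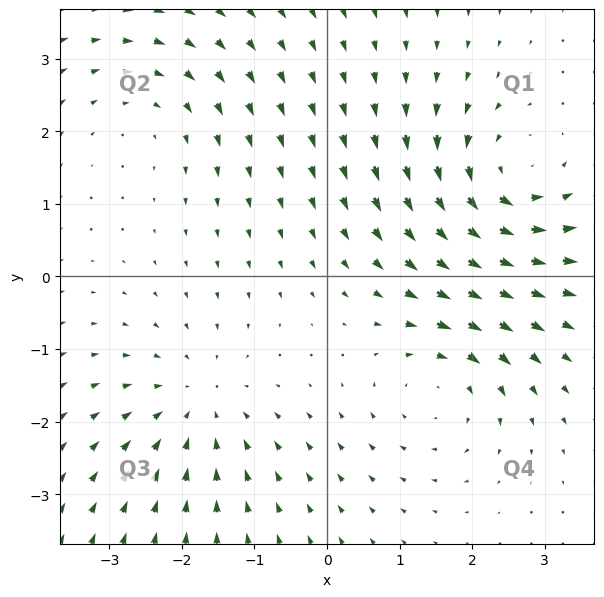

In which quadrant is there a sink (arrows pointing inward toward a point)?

The sink sits at approximately (-1.8, -1.8), which lies in quadrant Q3. The divergence there is about -4, negative as expected for a sink.

Q3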